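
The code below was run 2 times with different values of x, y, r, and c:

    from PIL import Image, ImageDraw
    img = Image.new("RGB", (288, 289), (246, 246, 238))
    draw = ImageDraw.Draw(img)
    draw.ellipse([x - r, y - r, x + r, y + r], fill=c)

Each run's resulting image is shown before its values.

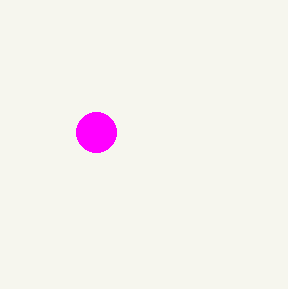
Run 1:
x = 96
y = 132
r = 20
c = 'magenta'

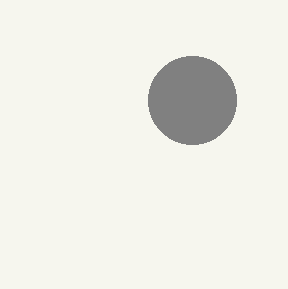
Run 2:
x = 192; y = 100; r = 44; c = 'gray'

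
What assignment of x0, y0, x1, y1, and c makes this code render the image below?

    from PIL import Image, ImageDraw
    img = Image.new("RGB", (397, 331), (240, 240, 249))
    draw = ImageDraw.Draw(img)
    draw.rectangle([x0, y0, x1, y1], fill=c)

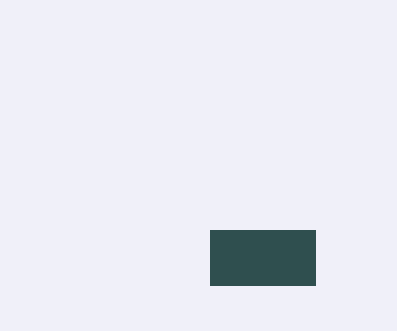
x0 = 210
y0 = 230
x1 = 315
y1 = 285
c = 'darkslategray'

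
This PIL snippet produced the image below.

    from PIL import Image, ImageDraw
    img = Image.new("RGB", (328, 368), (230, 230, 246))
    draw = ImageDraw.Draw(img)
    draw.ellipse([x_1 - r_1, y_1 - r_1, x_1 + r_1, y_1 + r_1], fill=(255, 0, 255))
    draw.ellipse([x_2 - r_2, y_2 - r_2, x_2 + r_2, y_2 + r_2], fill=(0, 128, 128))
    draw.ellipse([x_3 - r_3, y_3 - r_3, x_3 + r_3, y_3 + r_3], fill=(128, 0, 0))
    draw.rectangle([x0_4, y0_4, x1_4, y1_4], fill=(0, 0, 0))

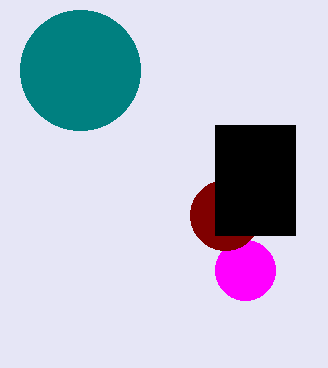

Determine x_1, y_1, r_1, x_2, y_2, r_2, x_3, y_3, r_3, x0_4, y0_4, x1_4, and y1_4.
x_1 = 245
y_1 = 270
r_1 = 30
x_2 = 80
y_2 = 70
r_2 = 60
x_3 = 225
y_3 = 215
r_3 = 35
x0_4 = 215
y0_4 = 125
x1_4 = 295
y1_4 = 235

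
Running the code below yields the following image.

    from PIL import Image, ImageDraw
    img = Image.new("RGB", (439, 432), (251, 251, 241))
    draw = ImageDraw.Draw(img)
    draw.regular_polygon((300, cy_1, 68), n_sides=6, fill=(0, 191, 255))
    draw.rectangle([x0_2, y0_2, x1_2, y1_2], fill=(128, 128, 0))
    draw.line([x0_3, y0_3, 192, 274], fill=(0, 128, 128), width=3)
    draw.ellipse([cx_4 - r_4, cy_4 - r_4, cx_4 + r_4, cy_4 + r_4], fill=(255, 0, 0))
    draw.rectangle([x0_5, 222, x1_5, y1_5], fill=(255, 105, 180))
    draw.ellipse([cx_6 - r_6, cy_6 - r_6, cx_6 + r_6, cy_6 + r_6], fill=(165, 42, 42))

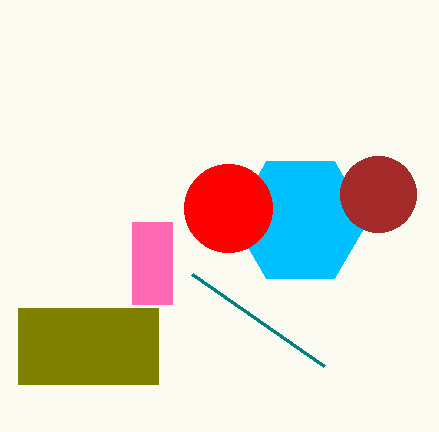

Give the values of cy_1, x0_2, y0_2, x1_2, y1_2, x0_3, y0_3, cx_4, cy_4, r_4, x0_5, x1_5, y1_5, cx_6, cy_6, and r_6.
cy_1 = 220; x0_2 = 18; y0_2 = 308; x1_2 = 158; y1_2 = 384; x0_3 = 324; y0_3 = 366; cx_4 = 228; cy_4 = 208; r_4 = 44; x0_5 = 132; x1_5 = 172; y1_5 = 304; cx_6 = 378; cy_6 = 194; r_6 = 38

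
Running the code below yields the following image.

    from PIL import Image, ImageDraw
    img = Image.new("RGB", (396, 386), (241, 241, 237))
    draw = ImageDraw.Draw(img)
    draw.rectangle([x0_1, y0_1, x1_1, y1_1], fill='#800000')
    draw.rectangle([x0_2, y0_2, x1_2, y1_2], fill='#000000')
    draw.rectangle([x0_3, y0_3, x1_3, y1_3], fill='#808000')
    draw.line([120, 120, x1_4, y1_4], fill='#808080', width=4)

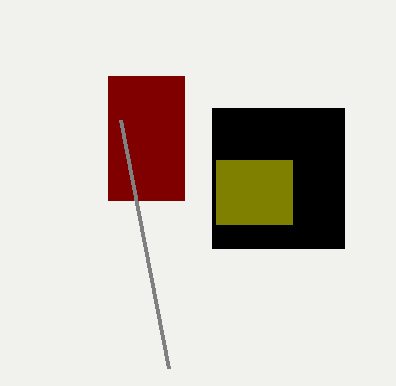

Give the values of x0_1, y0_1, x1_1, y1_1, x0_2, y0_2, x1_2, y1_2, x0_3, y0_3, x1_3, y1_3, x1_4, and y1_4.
x0_1 = 108, y0_1 = 76, x1_1 = 184, y1_1 = 200, x0_2 = 212, y0_2 = 108, x1_2 = 344, y1_2 = 248, x0_3 = 216, y0_3 = 160, x1_3 = 292, y1_3 = 224, x1_4 = 168, y1_4 = 368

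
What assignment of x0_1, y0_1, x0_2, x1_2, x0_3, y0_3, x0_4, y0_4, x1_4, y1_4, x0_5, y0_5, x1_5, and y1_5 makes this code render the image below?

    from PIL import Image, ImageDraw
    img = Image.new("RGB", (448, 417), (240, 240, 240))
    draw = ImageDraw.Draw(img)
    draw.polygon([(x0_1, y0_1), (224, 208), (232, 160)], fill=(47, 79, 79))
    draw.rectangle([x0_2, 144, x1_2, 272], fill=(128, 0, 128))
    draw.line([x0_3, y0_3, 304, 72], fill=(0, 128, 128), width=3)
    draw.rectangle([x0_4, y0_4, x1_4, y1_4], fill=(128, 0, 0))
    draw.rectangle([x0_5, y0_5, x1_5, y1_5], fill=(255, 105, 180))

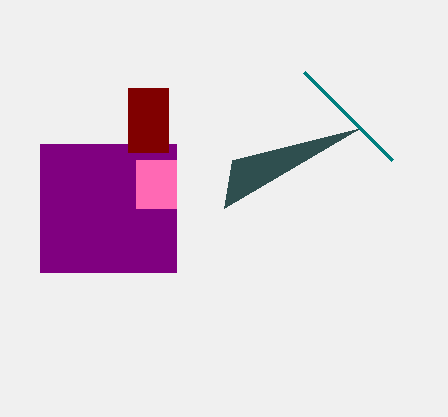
x0_1 = 360, y0_1 = 128, x0_2 = 40, x1_2 = 176, x0_3 = 392, y0_3 = 160, x0_4 = 128, y0_4 = 88, x1_4 = 168, y1_4 = 152, x0_5 = 136, y0_5 = 160, x1_5 = 176, y1_5 = 208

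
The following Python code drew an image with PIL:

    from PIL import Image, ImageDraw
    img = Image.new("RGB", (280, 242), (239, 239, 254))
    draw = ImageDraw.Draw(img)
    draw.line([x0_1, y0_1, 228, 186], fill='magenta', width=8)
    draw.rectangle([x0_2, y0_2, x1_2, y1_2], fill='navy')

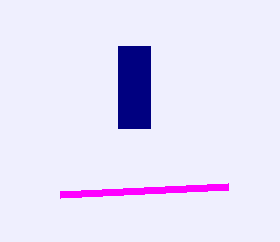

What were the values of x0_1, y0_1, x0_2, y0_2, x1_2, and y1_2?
x0_1 = 60; y0_1 = 194; x0_2 = 118; y0_2 = 46; x1_2 = 150; y1_2 = 128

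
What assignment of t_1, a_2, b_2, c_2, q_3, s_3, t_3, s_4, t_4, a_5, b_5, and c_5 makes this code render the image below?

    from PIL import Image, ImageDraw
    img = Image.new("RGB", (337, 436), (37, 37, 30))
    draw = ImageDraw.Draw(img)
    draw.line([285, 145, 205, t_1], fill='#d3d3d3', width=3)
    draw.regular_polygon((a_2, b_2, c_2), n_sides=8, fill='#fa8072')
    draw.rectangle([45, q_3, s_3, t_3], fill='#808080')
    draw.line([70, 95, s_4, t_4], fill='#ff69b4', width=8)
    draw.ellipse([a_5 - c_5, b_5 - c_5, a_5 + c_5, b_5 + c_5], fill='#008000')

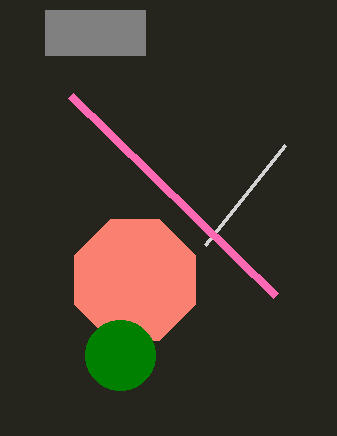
t_1 = 245, a_2 = 135, b_2 = 280, c_2 = 65, q_3 = 10, s_3 = 145, t_3 = 55, s_4 = 275, t_4 = 295, a_5 = 120, b_5 = 355, c_5 = 35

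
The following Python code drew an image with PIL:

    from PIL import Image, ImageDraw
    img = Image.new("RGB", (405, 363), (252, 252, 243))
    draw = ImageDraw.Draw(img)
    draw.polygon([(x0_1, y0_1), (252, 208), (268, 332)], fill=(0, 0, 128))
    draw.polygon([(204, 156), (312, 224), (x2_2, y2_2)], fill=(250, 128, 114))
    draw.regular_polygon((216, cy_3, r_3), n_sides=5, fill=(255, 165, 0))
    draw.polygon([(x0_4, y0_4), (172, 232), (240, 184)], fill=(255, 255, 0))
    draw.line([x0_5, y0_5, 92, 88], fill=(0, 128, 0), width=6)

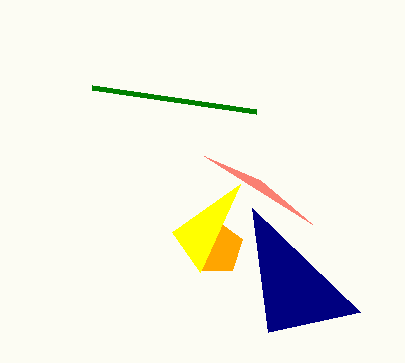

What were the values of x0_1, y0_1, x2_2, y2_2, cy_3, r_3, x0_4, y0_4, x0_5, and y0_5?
x0_1 = 360; y0_1 = 312; x2_2 = 260; y2_2 = 180; cy_3 = 248; r_3 = 28; x0_4 = 200; y0_4 = 272; x0_5 = 256; y0_5 = 112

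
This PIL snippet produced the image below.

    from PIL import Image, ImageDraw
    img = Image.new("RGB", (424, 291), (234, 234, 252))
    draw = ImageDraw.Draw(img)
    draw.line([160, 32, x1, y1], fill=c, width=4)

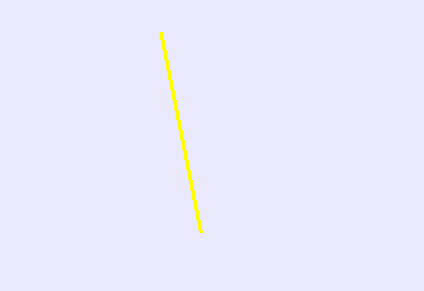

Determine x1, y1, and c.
x1 = 200; y1 = 232; c = 'yellow'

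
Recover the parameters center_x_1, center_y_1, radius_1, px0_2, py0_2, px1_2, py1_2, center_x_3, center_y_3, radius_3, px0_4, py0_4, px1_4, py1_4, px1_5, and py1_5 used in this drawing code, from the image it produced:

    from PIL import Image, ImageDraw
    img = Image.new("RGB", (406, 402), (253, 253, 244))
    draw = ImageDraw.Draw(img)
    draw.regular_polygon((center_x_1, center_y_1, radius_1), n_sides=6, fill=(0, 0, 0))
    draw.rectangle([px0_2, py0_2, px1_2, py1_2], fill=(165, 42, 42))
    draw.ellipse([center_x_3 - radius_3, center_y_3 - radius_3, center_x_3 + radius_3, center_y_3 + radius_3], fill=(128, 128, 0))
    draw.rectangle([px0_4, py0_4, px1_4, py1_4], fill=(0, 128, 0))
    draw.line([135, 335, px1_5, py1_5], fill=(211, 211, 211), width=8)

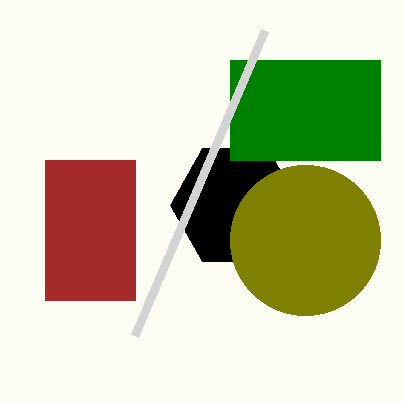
center_x_1 = 235
center_y_1 = 205
radius_1 = 65
px0_2 = 45
py0_2 = 160
px1_2 = 135
py1_2 = 300
center_x_3 = 305
center_y_3 = 240
radius_3 = 75
px0_4 = 230
py0_4 = 60
px1_4 = 380
py1_4 = 160
px1_5 = 265
py1_5 = 30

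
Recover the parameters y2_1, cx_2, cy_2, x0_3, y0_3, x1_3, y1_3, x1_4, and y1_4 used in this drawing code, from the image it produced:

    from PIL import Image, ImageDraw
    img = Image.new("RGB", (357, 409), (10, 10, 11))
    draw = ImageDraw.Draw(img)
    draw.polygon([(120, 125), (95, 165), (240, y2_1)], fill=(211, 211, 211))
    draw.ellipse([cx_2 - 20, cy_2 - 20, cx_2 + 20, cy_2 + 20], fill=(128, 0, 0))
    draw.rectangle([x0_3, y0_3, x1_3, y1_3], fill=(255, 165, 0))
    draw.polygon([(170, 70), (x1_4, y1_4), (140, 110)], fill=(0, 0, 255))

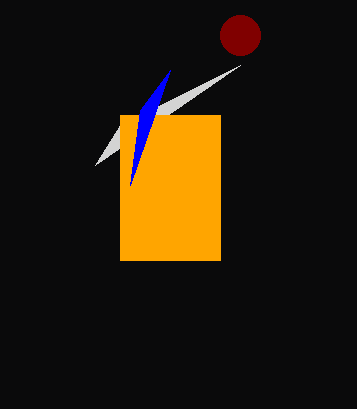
y2_1 = 65; cx_2 = 240; cy_2 = 35; x0_3 = 120; y0_3 = 115; x1_3 = 220; y1_3 = 260; x1_4 = 130; y1_4 = 185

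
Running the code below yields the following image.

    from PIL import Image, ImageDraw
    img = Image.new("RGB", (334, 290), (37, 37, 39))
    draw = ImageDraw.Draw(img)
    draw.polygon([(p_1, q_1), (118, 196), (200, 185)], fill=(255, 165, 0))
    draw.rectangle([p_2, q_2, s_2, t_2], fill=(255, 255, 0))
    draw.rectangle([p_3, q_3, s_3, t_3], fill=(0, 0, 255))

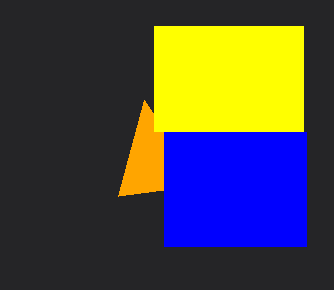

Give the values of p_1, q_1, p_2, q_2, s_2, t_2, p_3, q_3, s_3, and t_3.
p_1 = 144, q_1 = 100, p_2 = 154, q_2 = 26, s_2 = 303, t_2 = 131, p_3 = 164, q_3 = 132, s_3 = 306, t_3 = 246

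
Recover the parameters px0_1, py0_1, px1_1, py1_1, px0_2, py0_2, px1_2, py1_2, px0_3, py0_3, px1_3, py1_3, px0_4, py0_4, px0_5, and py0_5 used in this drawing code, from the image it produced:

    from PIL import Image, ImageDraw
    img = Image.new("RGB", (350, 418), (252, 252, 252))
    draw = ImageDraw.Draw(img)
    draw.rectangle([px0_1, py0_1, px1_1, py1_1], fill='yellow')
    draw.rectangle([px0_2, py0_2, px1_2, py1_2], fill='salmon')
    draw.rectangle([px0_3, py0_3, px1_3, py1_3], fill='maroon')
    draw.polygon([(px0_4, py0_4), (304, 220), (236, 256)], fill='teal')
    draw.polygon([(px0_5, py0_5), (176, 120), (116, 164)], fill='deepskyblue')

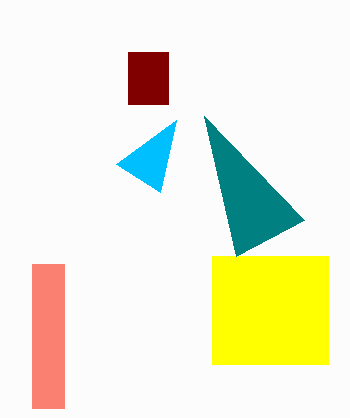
px0_1 = 212; py0_1 = 256; px1_1 = 328; py1_1 = 364; px0_2 = 32; py0_2 = 264; px1_2 = 64; py1_2 = 408; px0_3 = 128; py0_3 = 52; px1_3 = 168; py1_3 = 104; px0_4 = 204; py0_4 = 116; px0_5 = 160; py0_5 = 192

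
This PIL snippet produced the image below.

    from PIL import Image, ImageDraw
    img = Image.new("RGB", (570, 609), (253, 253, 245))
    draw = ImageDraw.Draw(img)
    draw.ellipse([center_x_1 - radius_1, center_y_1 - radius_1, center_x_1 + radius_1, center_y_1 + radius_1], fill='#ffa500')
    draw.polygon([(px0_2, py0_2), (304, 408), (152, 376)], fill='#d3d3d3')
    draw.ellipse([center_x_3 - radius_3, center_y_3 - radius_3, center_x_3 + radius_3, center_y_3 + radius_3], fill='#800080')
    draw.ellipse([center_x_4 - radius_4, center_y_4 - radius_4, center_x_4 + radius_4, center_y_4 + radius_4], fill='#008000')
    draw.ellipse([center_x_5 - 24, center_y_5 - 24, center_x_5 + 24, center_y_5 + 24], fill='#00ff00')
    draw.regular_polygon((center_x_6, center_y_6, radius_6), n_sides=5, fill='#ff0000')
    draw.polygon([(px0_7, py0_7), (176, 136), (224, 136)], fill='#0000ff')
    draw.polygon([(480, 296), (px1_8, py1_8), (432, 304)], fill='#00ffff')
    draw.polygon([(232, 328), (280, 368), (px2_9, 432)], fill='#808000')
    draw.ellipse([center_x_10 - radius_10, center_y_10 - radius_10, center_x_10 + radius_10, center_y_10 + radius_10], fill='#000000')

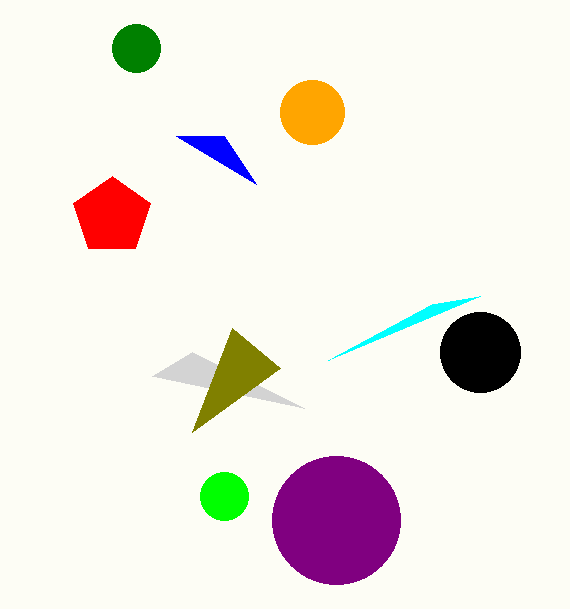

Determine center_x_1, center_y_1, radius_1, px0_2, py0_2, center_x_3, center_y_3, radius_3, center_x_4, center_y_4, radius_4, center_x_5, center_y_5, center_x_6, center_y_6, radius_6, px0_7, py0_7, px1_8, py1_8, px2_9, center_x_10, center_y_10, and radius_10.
center_x_1 = 312, center_y_1 = 112, radius_1 = 32, px0_2 = 192, py0_2 = 352, center_x_3 = 336, center_y_3 = 520, radius_3 = 64, center_x_4 = 136, center_y_4 = 48, radius_4 = 24, center_x_5 = 224, center_y_5 = 496, center_x_6 = 112, center_y_6 = 216, radius_6 = 40, px0_7 = 256, py0_7 = 184, px1_8 = 328, py1_8 = 360, px2_9 = 192, center_x_10 = 480, center_y_10 = 352, radius_10 = 40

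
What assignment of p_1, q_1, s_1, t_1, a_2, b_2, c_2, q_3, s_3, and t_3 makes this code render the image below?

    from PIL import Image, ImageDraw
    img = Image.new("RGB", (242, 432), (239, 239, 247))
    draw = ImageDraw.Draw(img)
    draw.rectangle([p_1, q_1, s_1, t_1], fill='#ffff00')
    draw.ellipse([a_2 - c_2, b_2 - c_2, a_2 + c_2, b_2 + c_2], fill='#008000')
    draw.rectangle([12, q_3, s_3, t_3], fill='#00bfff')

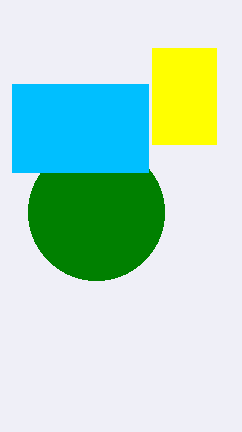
p_1 = 152; q_1 = 48; s_1 = 216; t_1 = 144; a_2 = 96; b_2 = 212; c_2 = 68; q_3 = 84; s_3 = 148; t_3 = 172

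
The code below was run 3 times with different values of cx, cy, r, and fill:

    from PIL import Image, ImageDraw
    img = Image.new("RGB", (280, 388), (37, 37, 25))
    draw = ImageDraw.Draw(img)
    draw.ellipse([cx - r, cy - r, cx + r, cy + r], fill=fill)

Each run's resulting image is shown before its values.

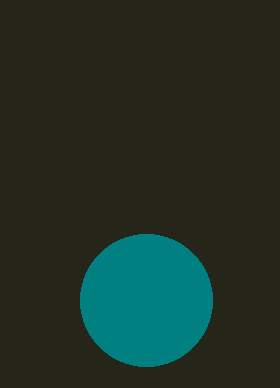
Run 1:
cx = 146, cy = 300, r = 66, fill = 'teal'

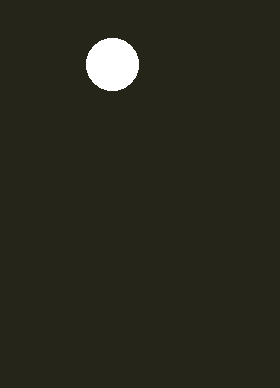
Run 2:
cx = 112, cy = 64, r = 26, fill = 'white'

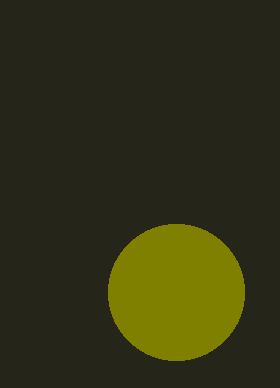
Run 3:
cx = 176; cy = 292; r = 68; fill = 'olive'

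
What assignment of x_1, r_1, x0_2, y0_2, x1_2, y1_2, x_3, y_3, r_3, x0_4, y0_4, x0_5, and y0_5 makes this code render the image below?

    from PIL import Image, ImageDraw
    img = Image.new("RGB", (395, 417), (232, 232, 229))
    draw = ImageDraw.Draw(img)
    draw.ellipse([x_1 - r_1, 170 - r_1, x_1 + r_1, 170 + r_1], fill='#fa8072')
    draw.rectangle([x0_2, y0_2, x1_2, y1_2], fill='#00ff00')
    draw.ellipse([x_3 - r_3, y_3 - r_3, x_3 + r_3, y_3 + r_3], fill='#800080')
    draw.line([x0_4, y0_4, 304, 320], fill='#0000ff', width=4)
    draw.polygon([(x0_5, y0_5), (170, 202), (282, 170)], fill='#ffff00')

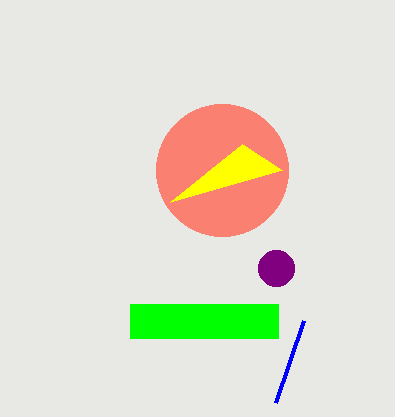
x_1 = 222
r_1 = 66
x0_2 = 130
y0_2 = 304
x1_2 = 278
y1_2 = 338
x_3 = 276
y_3 = 268
r_3 = 18
x0_4 = 276
y0_4 = 402
x0_5 = 242
y0_5 = 144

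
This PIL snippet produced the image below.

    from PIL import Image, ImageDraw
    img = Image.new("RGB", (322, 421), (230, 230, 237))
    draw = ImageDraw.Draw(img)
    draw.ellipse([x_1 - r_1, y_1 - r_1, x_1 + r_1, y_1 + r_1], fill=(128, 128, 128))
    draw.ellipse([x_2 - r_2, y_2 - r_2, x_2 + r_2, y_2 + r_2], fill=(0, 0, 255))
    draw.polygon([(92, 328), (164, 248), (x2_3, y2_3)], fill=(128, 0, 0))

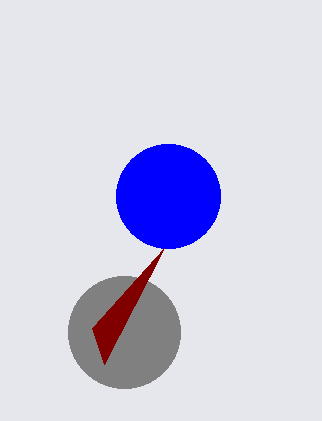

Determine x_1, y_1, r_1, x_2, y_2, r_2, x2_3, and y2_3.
x_1 = 124; y_1 = 332; r_1 = 56; x_2 = 168; y_2 = 196; r_2 = 52; x2_3 = 104; y2_3 = 364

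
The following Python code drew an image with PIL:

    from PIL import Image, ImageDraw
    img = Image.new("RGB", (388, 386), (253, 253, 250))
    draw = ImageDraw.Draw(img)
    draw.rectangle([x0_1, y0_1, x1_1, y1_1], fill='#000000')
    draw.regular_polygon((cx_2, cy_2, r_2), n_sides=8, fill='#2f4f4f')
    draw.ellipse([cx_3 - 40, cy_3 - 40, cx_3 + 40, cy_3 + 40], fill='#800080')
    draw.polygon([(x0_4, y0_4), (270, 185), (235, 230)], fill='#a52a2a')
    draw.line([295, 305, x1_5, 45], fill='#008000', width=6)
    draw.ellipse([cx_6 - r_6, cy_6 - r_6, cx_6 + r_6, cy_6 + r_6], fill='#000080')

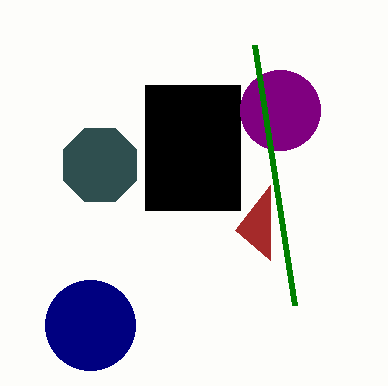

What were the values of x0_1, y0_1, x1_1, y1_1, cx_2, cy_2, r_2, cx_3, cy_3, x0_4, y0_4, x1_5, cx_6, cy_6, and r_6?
x0_1 = 145
y0_1 = 85
x1_1 = 240
y1_1 = 210
cx_2 = 100
cy_2 = 165
r_2 = 40
cx_3 = 280
cy_3 = 110
x0_4 = 270
y0_4 = 260
x1_5 = 255
cx_6 = 90
cy_6 = 325
r_6 = 45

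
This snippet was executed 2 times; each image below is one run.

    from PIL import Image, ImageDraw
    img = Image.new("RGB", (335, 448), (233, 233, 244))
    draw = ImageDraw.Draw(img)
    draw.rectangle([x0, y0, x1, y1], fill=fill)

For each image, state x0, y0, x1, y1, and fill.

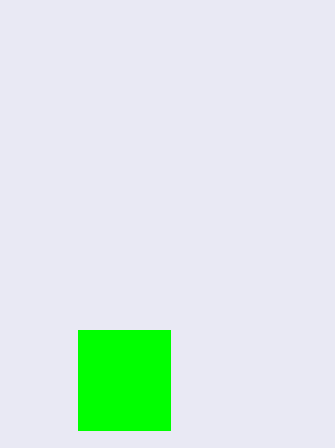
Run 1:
x0 = 78
y0 = 330
x1 = 170
y1 = 430
fill = 'lime'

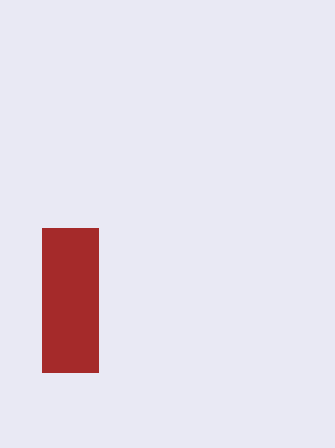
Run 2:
x0 = 42, y0 = 228, x1 = 98, y1 = 372, fill = 'brown'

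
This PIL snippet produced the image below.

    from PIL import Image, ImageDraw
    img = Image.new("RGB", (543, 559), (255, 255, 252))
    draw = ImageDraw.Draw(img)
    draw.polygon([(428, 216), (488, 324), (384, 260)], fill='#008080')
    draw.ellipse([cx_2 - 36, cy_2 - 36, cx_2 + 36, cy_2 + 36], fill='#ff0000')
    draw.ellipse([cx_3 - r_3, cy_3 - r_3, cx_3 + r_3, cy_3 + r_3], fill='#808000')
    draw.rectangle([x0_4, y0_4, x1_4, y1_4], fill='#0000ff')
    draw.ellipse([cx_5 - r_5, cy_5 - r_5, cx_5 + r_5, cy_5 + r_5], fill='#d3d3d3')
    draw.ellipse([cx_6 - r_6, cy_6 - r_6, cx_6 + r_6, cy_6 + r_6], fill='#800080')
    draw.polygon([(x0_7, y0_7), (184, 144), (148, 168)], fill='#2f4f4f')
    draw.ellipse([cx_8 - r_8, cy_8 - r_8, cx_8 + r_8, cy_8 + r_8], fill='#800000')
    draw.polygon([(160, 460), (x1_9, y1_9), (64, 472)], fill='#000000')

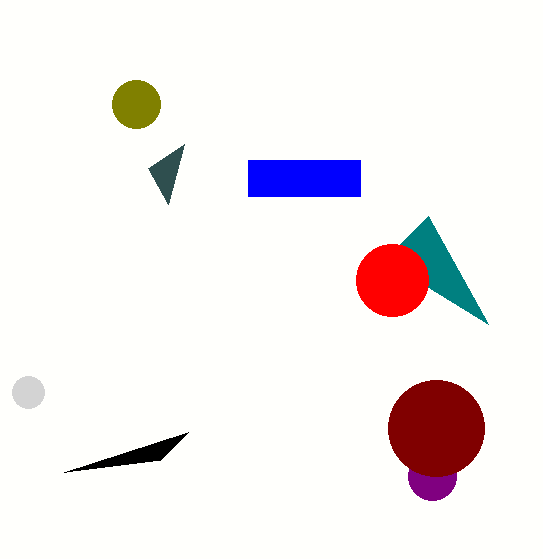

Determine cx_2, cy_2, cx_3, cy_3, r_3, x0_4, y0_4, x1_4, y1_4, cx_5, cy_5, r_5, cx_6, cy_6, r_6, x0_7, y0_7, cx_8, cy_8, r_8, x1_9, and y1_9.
cx_2 = 392
cy_2 = 280
cx_3 = 136
cy_3 = 104
r_3 = 24
x0_4 = 248
y0_4 = 160
x1_4 = 360
y1_4 = 196
cx_5 = 28
cy_5 = 392
r_5 = 16
cx_6 = 432
cy_6 = 476
r_6 = 24
x0_7 = 168
y0_7 = 204
cx_8 = 436
cy_8 = 428
r_8 = 48
x1_9 = 188
y1_9 = 432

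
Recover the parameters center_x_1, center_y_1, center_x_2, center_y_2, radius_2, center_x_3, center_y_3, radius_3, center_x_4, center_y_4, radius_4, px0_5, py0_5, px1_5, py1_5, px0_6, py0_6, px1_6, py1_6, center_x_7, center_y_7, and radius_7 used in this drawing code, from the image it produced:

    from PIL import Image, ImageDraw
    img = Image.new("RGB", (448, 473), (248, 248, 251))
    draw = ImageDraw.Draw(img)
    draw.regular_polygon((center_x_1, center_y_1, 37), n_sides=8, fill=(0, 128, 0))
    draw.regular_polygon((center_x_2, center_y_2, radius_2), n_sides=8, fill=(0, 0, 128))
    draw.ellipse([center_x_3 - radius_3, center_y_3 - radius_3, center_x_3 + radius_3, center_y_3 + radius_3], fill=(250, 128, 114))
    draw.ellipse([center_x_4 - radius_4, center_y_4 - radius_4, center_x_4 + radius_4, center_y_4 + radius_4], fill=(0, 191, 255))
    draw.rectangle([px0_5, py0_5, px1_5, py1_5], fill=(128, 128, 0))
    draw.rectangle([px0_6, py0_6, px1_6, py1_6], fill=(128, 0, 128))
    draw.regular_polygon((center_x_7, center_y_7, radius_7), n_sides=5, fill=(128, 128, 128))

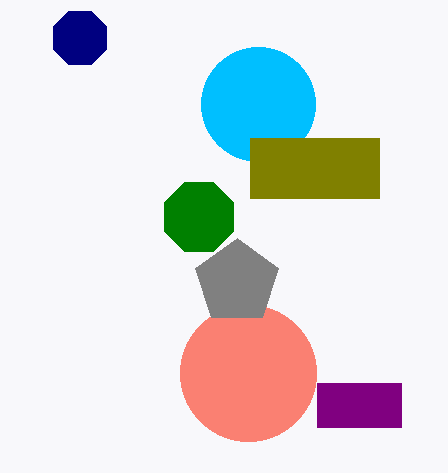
center_x_1 = 199
center_y_1 = 217
center_x_2 = 80
center_y_2 = 38
radius_2 = 29
center_x_3 = 248
center_y_3 = 373
radius_3 = 68
center_x_4 = 258
center_y_4 = 104
radius_4 = 57
px0_5 = 250
py0_5 = 138
px1_5 = 379
py1_5 = 198
px0_6 = 317
py0_6 = 383
px1_6 = 401
py1_6 = 427
center_x_7 = 237
center_y_7 = 282
radius_7 = 44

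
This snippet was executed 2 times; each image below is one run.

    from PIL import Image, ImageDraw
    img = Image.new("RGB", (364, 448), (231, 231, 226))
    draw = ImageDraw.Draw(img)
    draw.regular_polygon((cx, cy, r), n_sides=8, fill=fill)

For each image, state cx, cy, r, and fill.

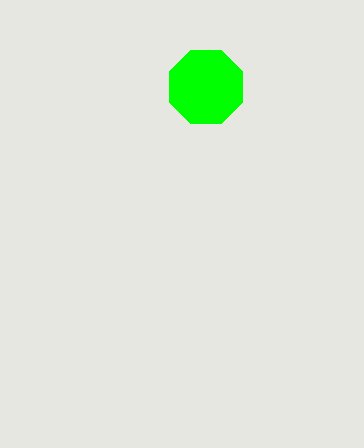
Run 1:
cx = 206; cy = 87; r = 40; fill = 'lime'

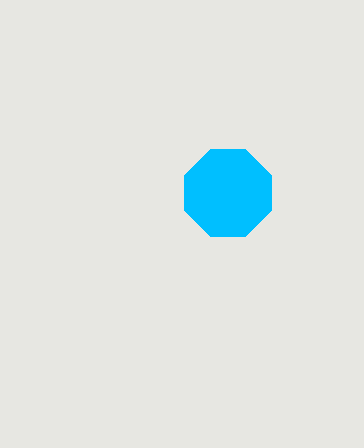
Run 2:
cx = 228; cy = 193; r = 47; fill = 'deepskyblue'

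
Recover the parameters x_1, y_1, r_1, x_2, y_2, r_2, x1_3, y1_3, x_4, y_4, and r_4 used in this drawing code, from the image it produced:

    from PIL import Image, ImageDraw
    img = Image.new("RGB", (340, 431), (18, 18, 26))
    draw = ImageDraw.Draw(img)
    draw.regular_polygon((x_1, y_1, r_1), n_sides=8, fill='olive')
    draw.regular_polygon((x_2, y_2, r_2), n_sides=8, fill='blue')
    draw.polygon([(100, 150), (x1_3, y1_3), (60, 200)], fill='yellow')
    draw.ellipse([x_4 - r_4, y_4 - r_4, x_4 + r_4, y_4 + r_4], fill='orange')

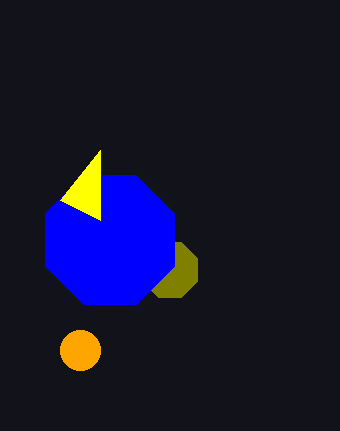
x_1 = 170
y_1 = 270
r_1 = 30
x_2 = 110
y_2 = 240
r_2 = 70
x1_3 = 100
y1_3 = 220
x_4 = 80
y_4 = 350
r_4 = 20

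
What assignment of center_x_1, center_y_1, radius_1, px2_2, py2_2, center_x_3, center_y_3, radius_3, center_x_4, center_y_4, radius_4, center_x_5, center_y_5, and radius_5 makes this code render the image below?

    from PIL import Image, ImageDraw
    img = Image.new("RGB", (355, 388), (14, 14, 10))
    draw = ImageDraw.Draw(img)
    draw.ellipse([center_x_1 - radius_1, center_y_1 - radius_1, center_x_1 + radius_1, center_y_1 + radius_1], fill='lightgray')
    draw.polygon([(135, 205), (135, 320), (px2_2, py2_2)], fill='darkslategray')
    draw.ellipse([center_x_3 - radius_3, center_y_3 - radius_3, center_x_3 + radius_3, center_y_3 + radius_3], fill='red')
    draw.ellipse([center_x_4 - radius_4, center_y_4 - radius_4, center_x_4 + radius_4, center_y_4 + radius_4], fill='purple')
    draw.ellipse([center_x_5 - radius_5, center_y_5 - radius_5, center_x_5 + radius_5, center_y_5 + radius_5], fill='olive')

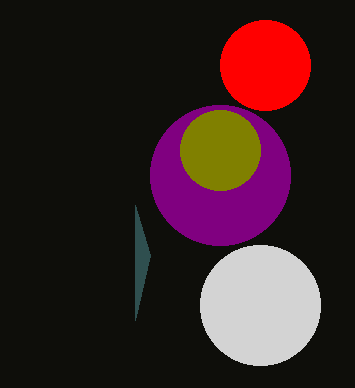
center_x_1 = 260, center_y_1 = 305, radius_1 = 60, px2_2 = 150, py2_2 = 255, center_x_3 = 265, center_y_3 = 65, radius_3 = 45, center_x_4 = 220, center_y_4 = 175, radius_4 = 70, center_x_5 = 220, center_y_5 = 150, radius_5 = 40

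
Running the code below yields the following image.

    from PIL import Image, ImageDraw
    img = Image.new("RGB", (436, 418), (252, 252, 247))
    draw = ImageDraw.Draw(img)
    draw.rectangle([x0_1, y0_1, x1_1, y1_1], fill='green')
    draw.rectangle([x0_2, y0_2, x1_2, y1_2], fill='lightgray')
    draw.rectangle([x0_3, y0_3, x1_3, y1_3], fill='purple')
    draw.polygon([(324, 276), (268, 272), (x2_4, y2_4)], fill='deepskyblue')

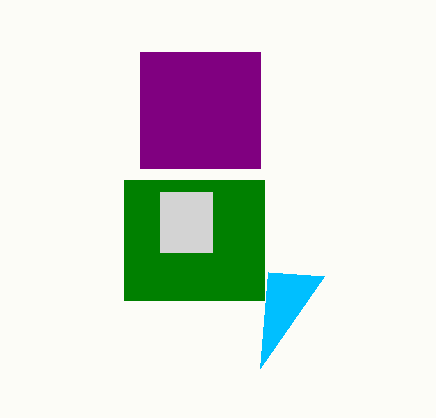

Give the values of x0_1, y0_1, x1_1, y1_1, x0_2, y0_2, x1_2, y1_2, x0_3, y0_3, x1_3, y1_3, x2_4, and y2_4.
x0_1 = 124
y0_1 = 180
x1_1 = 264
y1_1 = 300
x0_2 = 160
y0_2 = 192
x1_2 = 212
y1_2 = 252
x0_3 = 140
y0_3 = 52
x1_3 = 260
y1_3 = 168
x2_4 = 260
y2_4 = 368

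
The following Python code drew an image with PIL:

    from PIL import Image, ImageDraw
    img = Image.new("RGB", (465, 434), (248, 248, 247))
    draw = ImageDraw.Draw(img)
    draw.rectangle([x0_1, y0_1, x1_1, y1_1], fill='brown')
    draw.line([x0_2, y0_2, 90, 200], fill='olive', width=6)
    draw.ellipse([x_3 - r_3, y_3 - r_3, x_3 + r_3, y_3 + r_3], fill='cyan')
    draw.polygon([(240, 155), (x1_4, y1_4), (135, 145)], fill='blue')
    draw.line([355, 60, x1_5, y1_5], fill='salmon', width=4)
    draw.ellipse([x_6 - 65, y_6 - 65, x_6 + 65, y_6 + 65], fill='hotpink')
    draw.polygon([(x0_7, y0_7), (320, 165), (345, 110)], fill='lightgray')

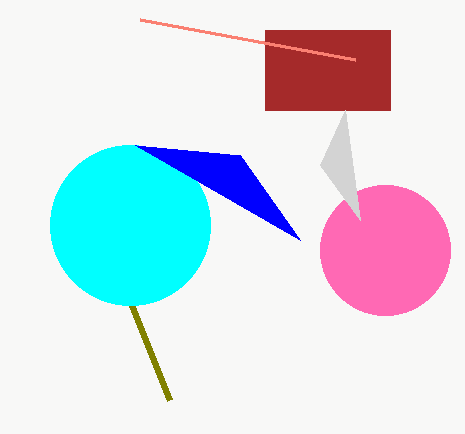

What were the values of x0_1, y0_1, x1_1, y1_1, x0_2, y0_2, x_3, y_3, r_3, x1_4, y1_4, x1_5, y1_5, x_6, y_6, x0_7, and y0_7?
x0_1 = 265, y0_1 = 30, x1_1 = 390, y1_1 = 110, x0_2 = 170, y0_2 = 400, x_3 = 130, y_3 = 225, r_3 = 80, x1_4 = 300, y1_4 = 240, x1_5 = 140, y1_5 = 20, x_6 = 385, y_6 = 250, x0_7 = 360, y0_7 = 220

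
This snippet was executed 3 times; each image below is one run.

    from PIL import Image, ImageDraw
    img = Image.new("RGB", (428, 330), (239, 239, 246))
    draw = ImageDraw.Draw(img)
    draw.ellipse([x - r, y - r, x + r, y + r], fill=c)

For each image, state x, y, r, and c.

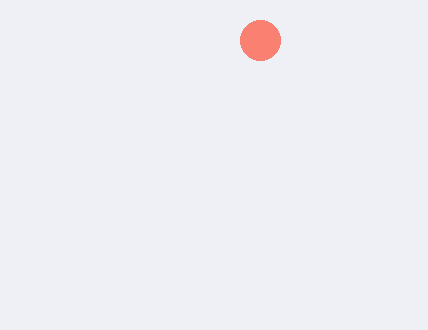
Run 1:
x = 260
y = 40
r = 20
c = 'salmon'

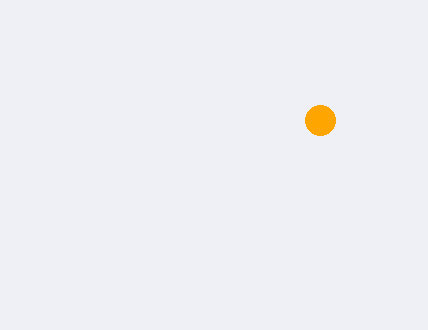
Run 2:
x = 320; y = 120; r = 15; c = 'orange'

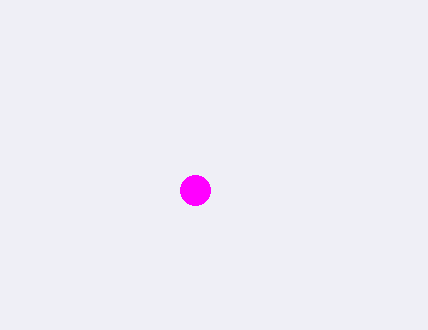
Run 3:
x = 195; y = 190; r = 15; c = 'magenta'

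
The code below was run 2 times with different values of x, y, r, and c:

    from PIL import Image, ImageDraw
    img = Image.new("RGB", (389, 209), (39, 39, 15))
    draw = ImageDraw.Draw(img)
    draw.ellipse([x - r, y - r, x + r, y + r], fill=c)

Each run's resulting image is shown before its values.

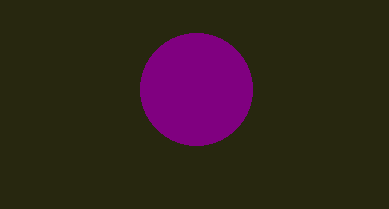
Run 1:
x = 196, y = 89, r = 56, c = 'purple'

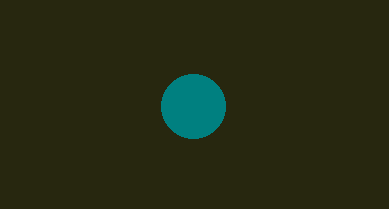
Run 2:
x = 193
y = 106
r = 32
c = 'teal'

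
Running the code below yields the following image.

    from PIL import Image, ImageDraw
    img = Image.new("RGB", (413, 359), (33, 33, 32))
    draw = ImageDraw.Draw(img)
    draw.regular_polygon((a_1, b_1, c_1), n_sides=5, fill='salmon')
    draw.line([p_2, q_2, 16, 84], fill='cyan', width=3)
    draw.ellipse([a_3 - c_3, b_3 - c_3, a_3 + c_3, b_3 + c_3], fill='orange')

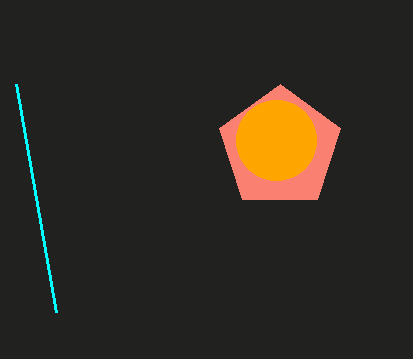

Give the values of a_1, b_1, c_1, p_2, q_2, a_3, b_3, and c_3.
a_1 = 280, b_1 = 148, c_1 = 64, p_2 = 56, q_2 = 312, a_3 = 276, b_3 = 140, c_3 = 40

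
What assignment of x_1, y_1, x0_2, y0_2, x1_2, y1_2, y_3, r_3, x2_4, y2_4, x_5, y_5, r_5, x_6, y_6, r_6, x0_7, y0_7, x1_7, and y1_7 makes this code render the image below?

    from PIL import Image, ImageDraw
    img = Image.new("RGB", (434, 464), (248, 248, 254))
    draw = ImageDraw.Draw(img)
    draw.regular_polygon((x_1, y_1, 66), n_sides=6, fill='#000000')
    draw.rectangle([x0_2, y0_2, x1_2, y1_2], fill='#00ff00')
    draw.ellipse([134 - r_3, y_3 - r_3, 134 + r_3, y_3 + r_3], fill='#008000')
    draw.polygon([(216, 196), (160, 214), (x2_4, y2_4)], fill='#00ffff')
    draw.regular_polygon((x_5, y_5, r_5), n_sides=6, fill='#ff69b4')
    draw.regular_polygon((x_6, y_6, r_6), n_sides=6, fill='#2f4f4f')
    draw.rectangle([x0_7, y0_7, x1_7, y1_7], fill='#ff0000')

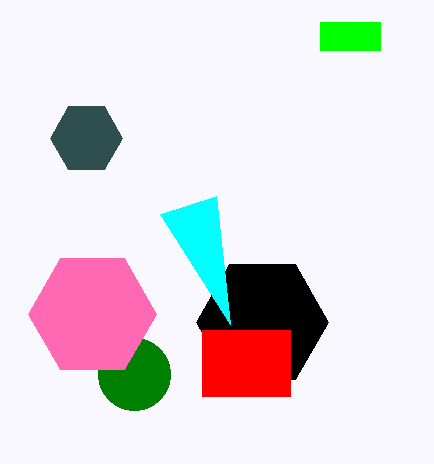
x_1 = 262, y_1 = 322, x0_2 = 320, y0_2 = 22, x1_2 = 380, y1_2 = 50, y_3 = 374, r_3 = 36, x2_4 = 230, y2_4 = 324, x_5 = 92, y_5 = 314, r_5 = 64, x_6 = 86, y_6 = 138, r_6 = 36, x0_7 = 202, y0_7 = 330, x1_7 = 290, y1_7 = 396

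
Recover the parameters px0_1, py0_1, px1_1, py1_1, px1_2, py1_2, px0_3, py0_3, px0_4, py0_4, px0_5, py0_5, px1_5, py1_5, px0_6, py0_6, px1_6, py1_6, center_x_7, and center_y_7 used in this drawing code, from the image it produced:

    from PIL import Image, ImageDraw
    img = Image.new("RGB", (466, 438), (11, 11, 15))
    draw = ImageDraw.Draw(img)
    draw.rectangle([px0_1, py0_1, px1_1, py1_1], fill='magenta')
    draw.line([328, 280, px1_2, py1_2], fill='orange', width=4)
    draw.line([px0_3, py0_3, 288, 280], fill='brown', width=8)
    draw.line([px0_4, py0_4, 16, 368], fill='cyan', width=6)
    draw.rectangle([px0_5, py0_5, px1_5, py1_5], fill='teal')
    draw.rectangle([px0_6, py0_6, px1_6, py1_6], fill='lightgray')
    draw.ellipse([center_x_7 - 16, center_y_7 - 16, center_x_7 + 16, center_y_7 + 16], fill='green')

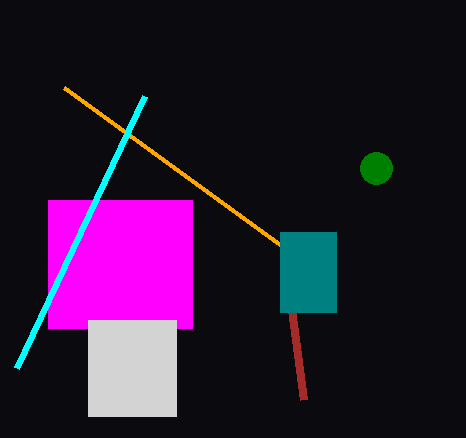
px0_1 = 48, py0_1 = 200, px1_1 = 192, py1_1 = 328, px1_2 = 64, py1_2 = 88, px0_3 = 304, py0_3 = 400, px0_4 = 144, py0_4 = 96, px0_5 = 280, py0_5 = 232, px1_5 = 336, py1_5 = 312, px0_6 = 88, py0_6 = 320, px1_6 = 176, py1_6 = 416, center_x_7 = 376, center_y_7 = 168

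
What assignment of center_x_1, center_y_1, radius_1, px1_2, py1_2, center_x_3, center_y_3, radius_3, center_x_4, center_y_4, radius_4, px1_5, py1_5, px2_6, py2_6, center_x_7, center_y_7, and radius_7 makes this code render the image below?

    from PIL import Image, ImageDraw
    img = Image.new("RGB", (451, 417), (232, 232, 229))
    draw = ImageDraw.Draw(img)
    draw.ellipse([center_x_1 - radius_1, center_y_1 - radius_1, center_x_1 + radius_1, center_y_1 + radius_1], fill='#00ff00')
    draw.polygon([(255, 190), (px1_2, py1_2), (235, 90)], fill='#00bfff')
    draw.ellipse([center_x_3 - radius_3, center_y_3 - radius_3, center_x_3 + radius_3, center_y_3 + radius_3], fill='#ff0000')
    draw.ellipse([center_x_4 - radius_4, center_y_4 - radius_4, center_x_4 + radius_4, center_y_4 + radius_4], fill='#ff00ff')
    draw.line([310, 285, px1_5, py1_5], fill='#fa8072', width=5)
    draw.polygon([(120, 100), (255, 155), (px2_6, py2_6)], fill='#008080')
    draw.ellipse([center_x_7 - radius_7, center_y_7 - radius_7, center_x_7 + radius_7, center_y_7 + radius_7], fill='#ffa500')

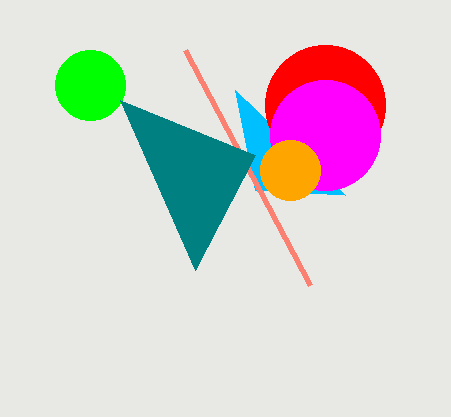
center_x_1 = 90, center_y_1 = 85, radius_1 = 35, px1_2 = 345, py1_2 = 195, center_x_3 = 325, center_y_3 = 105, radius_3 = 60, center_x_4 = 325, center_y_4 = 135, radius_4 = 55, px1_5 = 185, py1_5 = 50, px2_6 = 195, py2_6 = 270, center_x_7 = 290, center_y_7 = 170, radius_7 = 30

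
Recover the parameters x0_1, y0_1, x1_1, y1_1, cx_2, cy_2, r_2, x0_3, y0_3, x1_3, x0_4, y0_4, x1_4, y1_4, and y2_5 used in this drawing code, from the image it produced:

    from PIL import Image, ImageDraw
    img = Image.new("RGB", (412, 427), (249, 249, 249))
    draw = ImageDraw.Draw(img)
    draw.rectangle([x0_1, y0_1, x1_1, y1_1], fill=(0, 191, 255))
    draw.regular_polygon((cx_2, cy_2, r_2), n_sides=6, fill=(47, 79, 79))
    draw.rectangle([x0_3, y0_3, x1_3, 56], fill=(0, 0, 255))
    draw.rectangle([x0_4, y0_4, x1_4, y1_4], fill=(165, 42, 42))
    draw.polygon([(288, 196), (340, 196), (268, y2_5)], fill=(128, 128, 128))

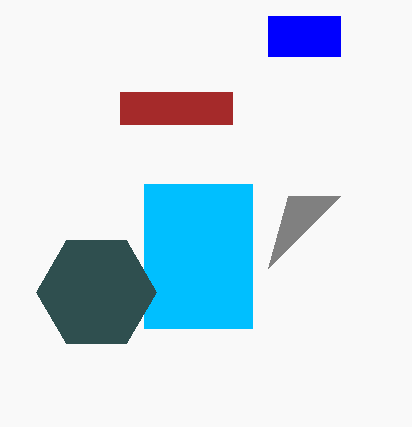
x0_1 = 144
y0_1 = 184
x1_1 = 252
y1_1 = 328
cx_2 = 96
cy_2 = 292
r_2 = 60
x0_3 = 268
y0_3 = 16
x1_3 = 340
x0_4 = 120
y0_4 = 92
x1_4 = 232
y1_4 = 124
y2_5 = 268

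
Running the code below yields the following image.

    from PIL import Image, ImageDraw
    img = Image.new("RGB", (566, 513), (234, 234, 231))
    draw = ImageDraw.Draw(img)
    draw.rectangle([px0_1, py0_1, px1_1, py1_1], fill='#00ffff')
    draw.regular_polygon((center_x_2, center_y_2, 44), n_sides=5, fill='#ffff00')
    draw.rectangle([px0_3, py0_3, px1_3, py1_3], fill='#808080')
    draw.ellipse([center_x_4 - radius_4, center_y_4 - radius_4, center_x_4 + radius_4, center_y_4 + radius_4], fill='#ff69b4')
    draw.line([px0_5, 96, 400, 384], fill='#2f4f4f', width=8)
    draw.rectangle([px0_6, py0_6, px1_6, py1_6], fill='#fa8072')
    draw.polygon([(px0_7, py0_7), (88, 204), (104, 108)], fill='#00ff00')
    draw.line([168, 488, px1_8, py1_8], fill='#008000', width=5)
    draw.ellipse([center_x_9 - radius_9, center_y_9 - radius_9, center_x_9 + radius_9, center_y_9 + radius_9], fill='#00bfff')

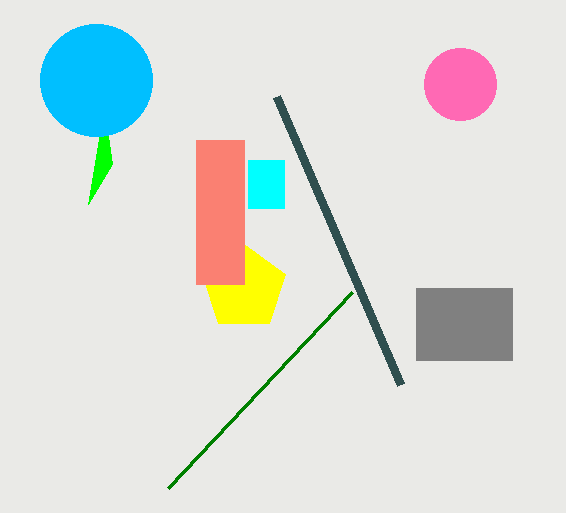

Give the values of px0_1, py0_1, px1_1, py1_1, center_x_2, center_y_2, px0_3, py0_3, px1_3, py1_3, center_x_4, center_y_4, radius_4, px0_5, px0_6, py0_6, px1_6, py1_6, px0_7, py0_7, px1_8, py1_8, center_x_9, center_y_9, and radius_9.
px0_1 = 248
py0_1 = 160
px1_1 = 284
py1_1 = 208
center_x_2 = 244
center_y_2 = 288
px0_3 = 416
py0_3 = 288
px1_3 = 512
py1_3 = 360
center_x_4 = 460
center_y_4 = 84
radius_4 = 36
px0_5 = 276
px0_6 = 196
py0_6 = 140
px1_6 = 244
py1_6 = 284
px0_7 = 112
py0_7 = 164
px1_8 = 352
py1_8 = 292
center_x_9 = 96
center_y_9 = 80
radius_9 = 56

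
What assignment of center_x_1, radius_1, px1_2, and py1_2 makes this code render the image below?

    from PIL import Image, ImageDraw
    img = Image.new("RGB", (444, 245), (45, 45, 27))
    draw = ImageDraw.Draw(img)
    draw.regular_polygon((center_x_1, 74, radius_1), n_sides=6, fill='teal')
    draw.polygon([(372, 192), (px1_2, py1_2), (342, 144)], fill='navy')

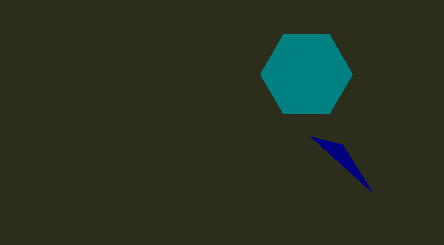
center_x_1 = 306, radius_1 = 46, px1_2 = 310, py1_2 = 136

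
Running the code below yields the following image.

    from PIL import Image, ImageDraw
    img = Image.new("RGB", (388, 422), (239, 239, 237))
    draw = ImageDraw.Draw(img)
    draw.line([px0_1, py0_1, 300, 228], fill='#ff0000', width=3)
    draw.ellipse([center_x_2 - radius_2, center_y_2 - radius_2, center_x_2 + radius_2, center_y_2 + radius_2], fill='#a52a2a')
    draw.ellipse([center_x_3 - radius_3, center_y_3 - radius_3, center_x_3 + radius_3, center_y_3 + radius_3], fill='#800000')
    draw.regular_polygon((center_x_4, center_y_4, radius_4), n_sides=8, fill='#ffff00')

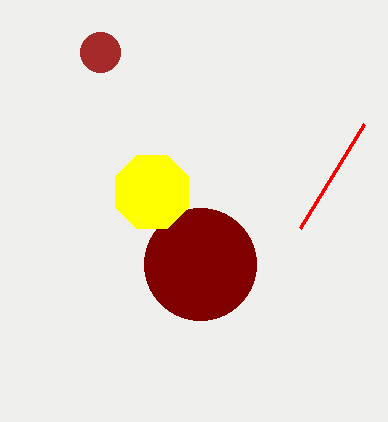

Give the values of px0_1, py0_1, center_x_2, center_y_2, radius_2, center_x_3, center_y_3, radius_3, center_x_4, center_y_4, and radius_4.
px0_1 = 364, py0_1 = 124, center_x_2 = 100, center_y_2 = 52, radius_2 = 20, center_x_3 = 200, center_y_3 = 264, radius_3 = 56, center_x_4 = 152, center_y_4 = 192, radius_4 = 40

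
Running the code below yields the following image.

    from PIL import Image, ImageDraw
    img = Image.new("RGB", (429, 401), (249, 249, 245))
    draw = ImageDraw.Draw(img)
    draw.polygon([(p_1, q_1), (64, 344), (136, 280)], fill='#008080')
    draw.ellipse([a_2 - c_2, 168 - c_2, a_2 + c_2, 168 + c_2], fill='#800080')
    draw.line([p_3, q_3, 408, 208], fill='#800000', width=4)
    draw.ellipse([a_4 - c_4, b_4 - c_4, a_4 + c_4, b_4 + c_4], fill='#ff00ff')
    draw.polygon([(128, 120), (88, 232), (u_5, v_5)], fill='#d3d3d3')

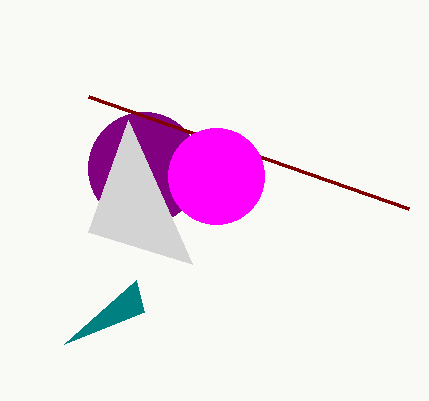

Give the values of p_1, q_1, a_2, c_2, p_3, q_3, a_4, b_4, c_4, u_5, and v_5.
p_1 = 144, q_1 = 312, a_2 = 144, c_2 = 56, p_3 = 88, q_3 = 96, a_4 = 216, b_4 = 176, c_4 = 48, u_5 = 192, v_5 = 264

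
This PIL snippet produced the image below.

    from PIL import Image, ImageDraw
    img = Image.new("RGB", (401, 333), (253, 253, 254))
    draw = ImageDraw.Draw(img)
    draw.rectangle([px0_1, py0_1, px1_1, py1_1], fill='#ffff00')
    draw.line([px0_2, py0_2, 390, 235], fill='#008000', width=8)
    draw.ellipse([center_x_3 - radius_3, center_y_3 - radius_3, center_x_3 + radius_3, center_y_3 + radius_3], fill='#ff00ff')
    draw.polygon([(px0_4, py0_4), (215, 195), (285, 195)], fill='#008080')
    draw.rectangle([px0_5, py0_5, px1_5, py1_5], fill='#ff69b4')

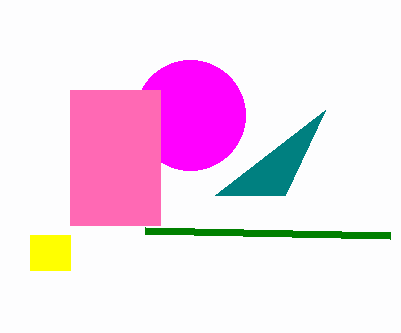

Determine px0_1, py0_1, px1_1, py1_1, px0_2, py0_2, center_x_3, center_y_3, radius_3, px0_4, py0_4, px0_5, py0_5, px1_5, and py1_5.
px0_1 = 30, py0_1 = 235, px1_1 = 70, py1_1 = 270, px0_2 = 145, py0_2 = 230, center_x_3 = 190, center_y_3 = 115, radius_3 = 55, px0_4 = 325, py0_4 = 110, px0_5 = 70, py0_5 = 90, px1_5 = 160, py1_5 = 225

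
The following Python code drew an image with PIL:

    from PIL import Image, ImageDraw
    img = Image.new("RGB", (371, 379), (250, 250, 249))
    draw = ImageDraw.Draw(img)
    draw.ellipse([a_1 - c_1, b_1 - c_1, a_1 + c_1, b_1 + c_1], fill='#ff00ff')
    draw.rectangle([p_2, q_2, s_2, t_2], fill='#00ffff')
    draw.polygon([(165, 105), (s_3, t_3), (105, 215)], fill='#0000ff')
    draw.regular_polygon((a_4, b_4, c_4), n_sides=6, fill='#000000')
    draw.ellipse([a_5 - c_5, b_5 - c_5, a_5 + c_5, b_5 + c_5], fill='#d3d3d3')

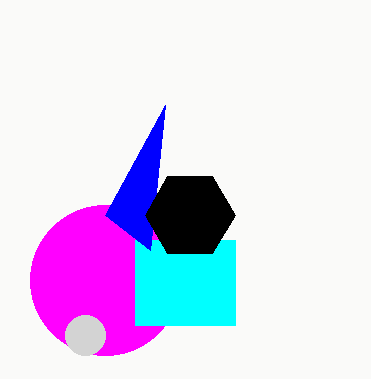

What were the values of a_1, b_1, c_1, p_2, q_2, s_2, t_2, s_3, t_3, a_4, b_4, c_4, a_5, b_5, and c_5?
a_1 = 105
b_1 = 280
c_1 = 75
p_2 = 135
q_2 = 240
s_2 = 235
t_2 = 325
s_3 = 150
t_3 = 250
a_4 = 190
b_4 = 215
c_4 = 45
a_5 = 85
b_5 = 335
c_5 = 20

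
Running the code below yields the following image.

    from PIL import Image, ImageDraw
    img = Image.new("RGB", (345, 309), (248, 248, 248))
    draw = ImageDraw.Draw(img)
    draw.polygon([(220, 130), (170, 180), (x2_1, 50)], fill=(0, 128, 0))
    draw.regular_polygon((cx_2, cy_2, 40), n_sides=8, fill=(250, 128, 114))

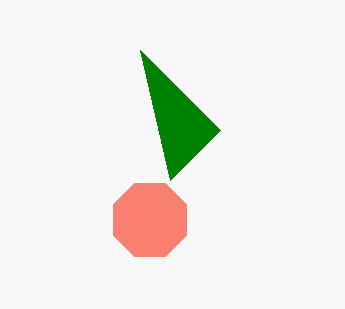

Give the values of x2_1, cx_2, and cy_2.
x2_1 = 140
cx_2 = 150
cy_2 = 220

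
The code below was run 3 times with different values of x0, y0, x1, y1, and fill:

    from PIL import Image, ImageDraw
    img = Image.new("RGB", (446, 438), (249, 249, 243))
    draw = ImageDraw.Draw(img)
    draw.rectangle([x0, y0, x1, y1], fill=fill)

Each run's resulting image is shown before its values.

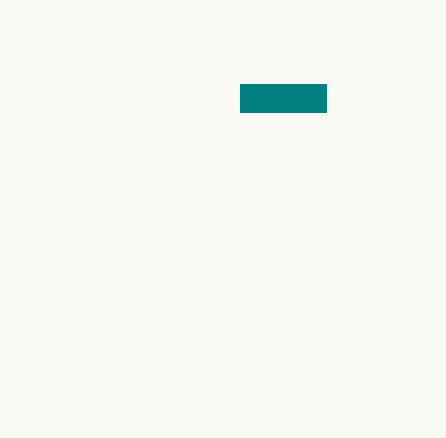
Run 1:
x0 = 240, y0 = 84, x1 = 326, y1 = 112, fill = 'teal'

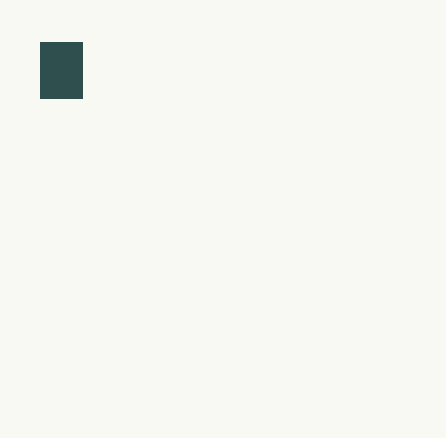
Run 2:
x0 = 40; y0 = 42; x1 = 82; y1 = 98; fill = 'darkslategray'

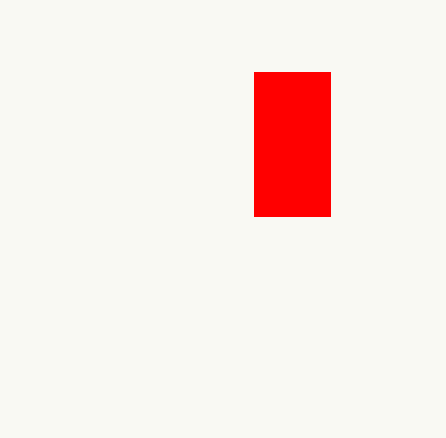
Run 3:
x0 = 254
y0 = 72
x1 = 330
y1 = 216
fill = 'red'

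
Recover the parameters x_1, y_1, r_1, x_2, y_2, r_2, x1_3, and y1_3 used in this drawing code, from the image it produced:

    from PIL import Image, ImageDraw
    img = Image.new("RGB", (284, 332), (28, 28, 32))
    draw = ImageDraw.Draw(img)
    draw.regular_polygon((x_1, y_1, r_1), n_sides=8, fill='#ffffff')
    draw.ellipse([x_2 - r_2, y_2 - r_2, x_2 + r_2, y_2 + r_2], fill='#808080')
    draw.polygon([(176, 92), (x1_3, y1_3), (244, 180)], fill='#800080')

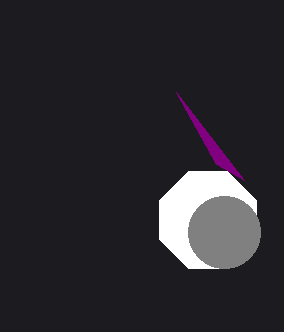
x_1 = 208, y_1 = 220, r_1 = 52, x_2 = 224, y_2 = 232, r_2 = 36, x1_3 = 216, y1_3 = 164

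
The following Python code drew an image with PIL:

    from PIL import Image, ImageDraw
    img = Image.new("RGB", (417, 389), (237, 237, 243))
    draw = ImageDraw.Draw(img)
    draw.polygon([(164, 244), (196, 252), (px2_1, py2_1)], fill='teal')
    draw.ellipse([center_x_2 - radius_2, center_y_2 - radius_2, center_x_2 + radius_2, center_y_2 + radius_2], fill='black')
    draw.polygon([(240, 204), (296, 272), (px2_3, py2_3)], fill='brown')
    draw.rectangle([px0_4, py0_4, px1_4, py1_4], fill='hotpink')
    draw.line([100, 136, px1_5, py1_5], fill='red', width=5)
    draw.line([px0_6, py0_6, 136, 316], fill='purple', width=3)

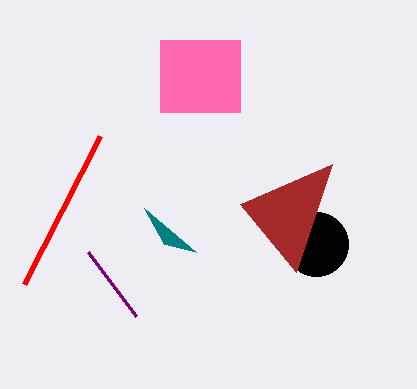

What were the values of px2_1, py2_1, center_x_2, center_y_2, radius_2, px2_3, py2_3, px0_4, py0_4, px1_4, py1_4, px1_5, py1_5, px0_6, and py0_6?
px2_1 = 144, py2_1 = 208, center_x_2 = 316, center_y_2 = 244, radius_2 = 32, px2_3 = 332, py2_3 = 164, px0_4 = 160, py0_4 = 40, px1_4 = 240, py1_4 = 112, px1_5 = 24, py1_5 = 284, px0_6 = 88, py0_6 = 252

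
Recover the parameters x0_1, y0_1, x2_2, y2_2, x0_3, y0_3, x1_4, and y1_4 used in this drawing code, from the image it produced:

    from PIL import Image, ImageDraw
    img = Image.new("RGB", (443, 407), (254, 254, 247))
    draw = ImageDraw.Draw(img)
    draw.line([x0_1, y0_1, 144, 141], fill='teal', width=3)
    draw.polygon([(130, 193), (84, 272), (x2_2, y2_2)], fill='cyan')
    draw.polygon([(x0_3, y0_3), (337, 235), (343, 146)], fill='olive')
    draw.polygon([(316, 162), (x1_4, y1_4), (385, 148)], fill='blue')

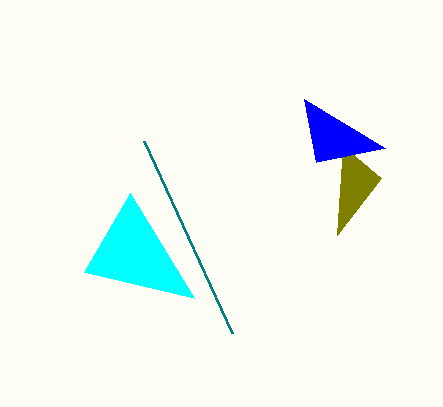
x0_1 = 232; y0_1 = 333; x2_2 = 194; y2_2 = 298; x0_3 = 381; y0_3 = 178; x1_4 = 304; y1_4 = 99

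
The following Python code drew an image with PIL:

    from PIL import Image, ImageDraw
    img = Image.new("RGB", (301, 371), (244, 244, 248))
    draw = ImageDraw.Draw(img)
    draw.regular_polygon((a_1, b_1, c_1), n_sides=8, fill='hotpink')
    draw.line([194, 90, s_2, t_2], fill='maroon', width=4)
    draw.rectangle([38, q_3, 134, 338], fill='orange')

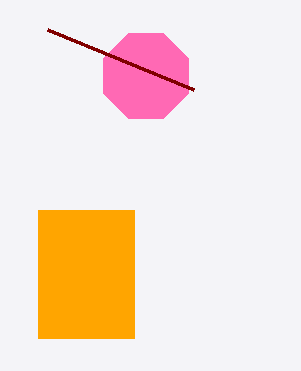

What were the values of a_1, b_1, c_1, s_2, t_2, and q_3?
a_1 = 146, b_1 = 76, c_1 = 46, s_2 = 48, t_2 = 30, q_3 = 210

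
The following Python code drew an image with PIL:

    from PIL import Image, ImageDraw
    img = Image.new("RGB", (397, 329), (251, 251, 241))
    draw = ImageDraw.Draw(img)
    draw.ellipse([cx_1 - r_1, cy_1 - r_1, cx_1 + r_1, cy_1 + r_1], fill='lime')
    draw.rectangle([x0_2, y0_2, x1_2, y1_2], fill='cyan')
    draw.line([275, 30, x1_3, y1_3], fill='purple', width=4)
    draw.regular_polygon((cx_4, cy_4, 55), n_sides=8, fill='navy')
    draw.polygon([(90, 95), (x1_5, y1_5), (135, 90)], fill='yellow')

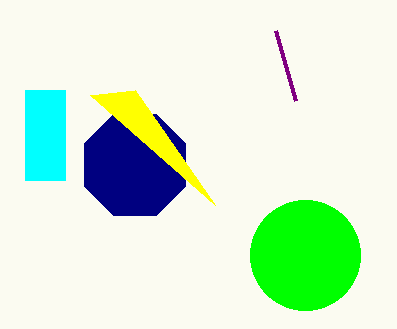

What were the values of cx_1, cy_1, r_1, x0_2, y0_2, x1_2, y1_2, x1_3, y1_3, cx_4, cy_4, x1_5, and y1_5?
cx_1 = 305
cy_1 = 255
r_1 = 55
x0_2 = 25
y0_2 = 90
x1_2 = 65
y1_2 = 180
x1_3 = 295
y1_3 = 100
cx_4 = 135
cy_4 = 165
x1_5 = 215
y1_5 = 205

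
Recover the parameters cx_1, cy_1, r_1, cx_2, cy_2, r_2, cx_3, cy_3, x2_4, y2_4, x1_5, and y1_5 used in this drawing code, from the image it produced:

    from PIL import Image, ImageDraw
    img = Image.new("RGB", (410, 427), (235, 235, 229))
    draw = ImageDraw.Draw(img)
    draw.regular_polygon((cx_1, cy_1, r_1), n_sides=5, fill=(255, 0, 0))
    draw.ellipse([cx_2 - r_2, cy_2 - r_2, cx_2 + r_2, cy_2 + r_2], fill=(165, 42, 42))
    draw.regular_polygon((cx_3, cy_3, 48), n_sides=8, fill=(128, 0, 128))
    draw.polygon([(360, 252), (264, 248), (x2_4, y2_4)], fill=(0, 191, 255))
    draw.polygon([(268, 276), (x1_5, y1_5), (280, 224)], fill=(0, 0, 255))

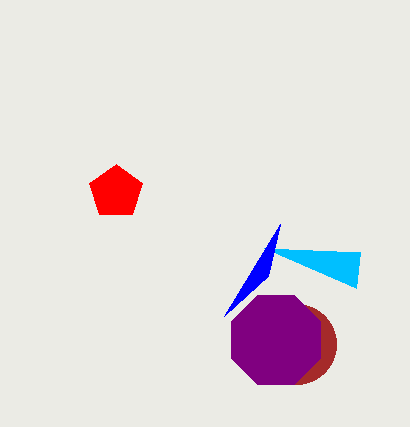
cx_1 = 116
cy_1 = 192
r_1 = 28
cx_2 = 296
cy_2 = 344
r_2 = 40
cx_3 = 276
cy_3 = 340
x2_4 = 356
y2_4 = 288
x1_5 = 224
y1_5 = 316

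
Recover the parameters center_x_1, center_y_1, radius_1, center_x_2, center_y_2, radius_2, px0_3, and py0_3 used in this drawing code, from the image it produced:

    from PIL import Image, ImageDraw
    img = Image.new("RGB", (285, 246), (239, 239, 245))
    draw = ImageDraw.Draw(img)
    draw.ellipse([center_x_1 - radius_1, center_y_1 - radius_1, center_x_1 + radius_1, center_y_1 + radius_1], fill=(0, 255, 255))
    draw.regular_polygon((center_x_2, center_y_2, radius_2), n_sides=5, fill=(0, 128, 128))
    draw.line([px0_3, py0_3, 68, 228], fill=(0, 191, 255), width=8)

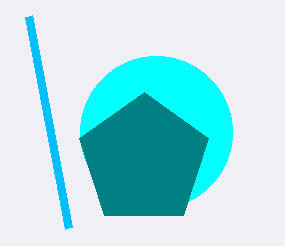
center_x_1 = 156; center_y_1 = 132; radius_1 = 76; center_x_2 = 144; center_y_2 = 160; radius_2 = 68; px0_3 = 28; py0_3 = 16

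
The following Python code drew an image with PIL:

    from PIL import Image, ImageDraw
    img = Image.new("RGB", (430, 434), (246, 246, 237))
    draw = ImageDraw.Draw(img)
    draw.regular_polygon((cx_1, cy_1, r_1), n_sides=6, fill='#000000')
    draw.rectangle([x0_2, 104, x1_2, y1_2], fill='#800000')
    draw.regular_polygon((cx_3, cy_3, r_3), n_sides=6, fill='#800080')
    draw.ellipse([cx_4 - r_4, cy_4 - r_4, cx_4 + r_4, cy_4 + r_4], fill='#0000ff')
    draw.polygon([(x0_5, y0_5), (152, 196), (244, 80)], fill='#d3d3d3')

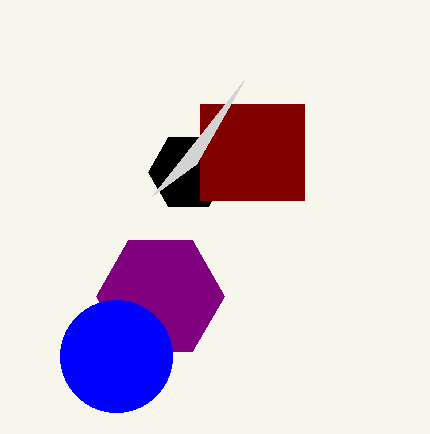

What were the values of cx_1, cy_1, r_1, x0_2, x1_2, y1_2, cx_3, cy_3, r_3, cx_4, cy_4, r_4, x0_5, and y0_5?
cx_1 = 188, cy_1 = 172, r_1 = 40, x0_2 = 200, x1_2 = 304, y1_2 = 200, cx_3 = 160, cy_3 = 296, r_3 = 64, cx_4 = 116, cy_4 = 356, r_4 = 56, x0_5 = 196, y0_5 = 164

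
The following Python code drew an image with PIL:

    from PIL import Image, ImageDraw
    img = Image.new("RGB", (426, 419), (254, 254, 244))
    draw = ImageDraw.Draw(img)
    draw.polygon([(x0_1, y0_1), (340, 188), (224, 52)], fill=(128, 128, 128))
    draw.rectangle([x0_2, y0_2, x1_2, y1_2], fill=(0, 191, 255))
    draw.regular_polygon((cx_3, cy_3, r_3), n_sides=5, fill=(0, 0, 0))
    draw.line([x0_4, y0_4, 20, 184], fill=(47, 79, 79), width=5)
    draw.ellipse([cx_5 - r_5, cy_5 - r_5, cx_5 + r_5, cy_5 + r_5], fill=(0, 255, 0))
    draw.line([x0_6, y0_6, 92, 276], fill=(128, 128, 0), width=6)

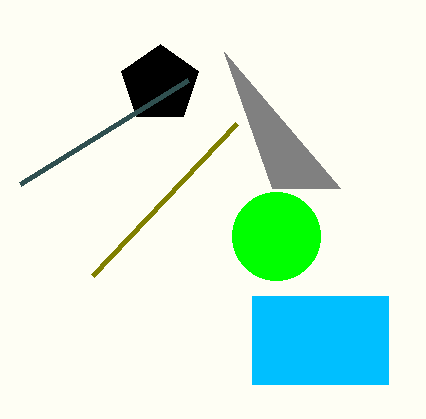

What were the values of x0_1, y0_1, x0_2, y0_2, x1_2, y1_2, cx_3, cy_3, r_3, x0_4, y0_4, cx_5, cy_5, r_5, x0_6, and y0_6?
x0_1 = 272, y0_1 = 188, x0_2 = 252, y0_2 = 296, x1_2 = 388, y1_2 = 384, cx_3 = 160, cy_3 = 84, r_3 = 40, x0_4 = 188, y0_4 = 80, cx_5 = 276, cy_5 = 236, r_5 = 44, x0_6 = 236, y0_6 = 124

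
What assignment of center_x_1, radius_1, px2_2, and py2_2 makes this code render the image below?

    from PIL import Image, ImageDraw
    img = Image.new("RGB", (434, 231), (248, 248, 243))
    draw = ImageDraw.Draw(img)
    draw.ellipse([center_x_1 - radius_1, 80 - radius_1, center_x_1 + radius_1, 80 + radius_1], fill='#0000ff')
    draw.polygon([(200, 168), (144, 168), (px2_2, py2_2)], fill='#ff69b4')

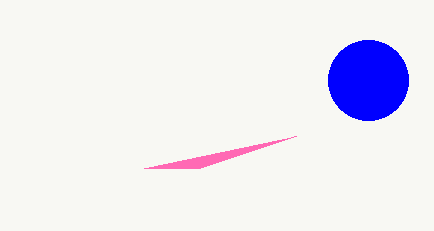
center_x_1 = 368, radius_1 = 40, px2_2 = 296, py2_2 = 136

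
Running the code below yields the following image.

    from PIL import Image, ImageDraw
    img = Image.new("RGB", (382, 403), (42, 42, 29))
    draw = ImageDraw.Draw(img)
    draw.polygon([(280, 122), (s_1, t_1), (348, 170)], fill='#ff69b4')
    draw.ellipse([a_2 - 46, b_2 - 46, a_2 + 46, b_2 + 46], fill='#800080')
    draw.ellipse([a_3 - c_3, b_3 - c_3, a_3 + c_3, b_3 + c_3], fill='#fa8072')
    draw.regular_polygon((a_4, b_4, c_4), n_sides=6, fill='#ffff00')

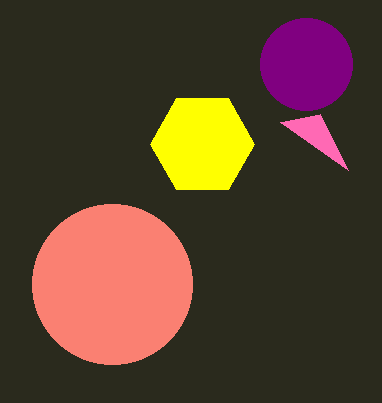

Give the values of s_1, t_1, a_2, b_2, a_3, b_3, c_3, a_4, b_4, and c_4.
s_1 = 320; t_1 = 114; a_2 = 306; b_2 = 64; a_3 = 112; b_3 = 284; c_3 = 80; a_4 = 202; b_4 = 144; c_4 = 52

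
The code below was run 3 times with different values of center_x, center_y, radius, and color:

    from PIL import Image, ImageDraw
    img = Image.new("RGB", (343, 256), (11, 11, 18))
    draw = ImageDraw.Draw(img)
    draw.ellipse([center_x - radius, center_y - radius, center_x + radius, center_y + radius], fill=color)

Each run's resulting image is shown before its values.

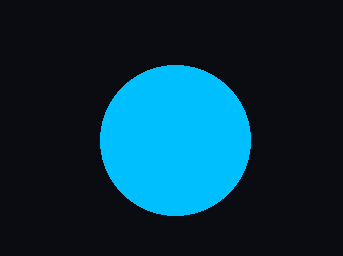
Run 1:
center_x = 175, center_y = 140, radius = 75, color = 'deepskyblue'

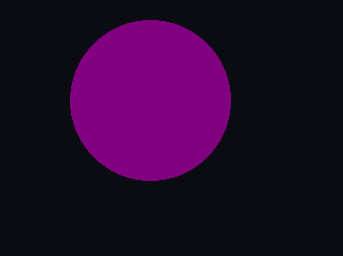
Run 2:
center_x = 150, center_y = 100, radius = 80, color = 'purple'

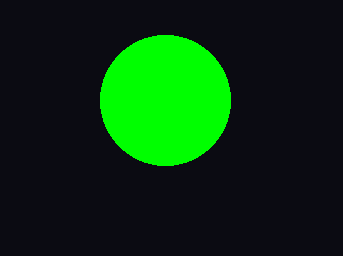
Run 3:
center_x = 165
center_y = 100
radius = 65
color = 'lime'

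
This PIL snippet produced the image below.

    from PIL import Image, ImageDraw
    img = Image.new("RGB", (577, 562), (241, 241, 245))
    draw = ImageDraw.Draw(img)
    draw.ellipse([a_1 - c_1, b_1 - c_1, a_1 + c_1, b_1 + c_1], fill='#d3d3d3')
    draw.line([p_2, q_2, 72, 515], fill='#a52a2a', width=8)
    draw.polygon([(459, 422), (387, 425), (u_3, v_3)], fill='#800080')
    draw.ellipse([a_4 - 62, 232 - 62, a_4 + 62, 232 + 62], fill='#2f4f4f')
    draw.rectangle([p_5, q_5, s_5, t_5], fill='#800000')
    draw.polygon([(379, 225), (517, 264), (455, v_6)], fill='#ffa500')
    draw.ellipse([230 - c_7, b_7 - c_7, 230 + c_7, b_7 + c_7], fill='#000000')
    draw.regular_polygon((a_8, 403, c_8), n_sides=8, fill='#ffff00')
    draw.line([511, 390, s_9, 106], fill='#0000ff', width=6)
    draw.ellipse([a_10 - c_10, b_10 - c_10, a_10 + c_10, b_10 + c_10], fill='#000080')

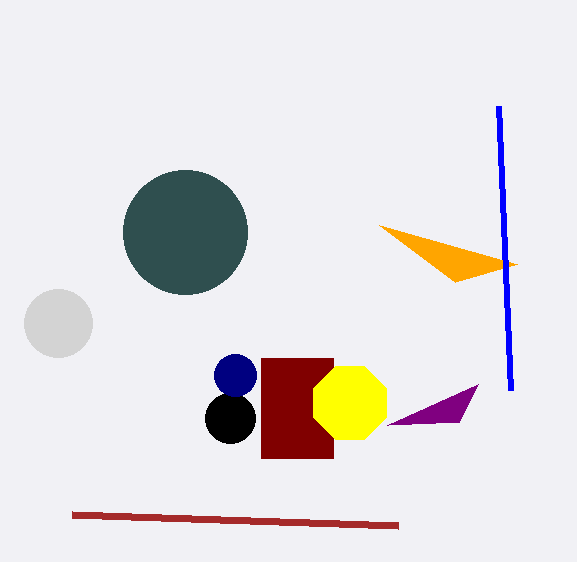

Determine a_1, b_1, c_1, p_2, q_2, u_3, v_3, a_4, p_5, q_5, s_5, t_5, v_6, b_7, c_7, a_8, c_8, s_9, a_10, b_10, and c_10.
a_1 = 58; b_1 = 323; c_1 = 34; p_2 = 398; q_2 = 526; u_3 = 478; v_3 = 384; a_4 = 185; p_5 = 261; q_5 = 358; s_5 = 333; t_5 = 458; v_6 = 282; b_7 = 418; c_7 = 25; a_8 = 350; c_8 = 39; s_9 = 499; a_10 = 235; b_10 = 375; c_10 = 21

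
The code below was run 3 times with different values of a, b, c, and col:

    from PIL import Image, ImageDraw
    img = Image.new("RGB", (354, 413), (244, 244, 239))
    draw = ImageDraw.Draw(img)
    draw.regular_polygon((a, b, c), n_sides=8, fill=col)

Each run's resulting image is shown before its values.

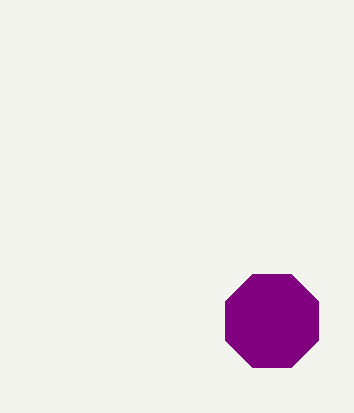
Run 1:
a = 272, b = 321, c = 50, col = 'purple'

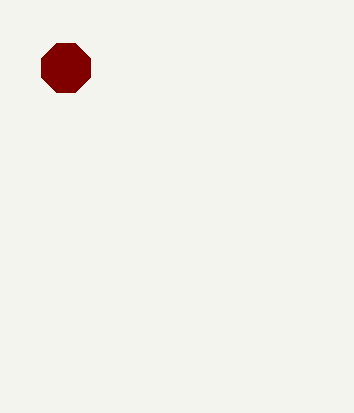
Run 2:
a = 66; b = 68; c = 26; col = 'maroon'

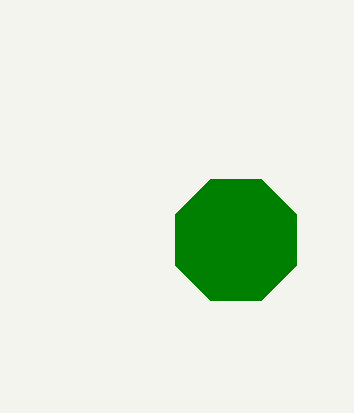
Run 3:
a = 236
b = 240
c = 66
col = 'green'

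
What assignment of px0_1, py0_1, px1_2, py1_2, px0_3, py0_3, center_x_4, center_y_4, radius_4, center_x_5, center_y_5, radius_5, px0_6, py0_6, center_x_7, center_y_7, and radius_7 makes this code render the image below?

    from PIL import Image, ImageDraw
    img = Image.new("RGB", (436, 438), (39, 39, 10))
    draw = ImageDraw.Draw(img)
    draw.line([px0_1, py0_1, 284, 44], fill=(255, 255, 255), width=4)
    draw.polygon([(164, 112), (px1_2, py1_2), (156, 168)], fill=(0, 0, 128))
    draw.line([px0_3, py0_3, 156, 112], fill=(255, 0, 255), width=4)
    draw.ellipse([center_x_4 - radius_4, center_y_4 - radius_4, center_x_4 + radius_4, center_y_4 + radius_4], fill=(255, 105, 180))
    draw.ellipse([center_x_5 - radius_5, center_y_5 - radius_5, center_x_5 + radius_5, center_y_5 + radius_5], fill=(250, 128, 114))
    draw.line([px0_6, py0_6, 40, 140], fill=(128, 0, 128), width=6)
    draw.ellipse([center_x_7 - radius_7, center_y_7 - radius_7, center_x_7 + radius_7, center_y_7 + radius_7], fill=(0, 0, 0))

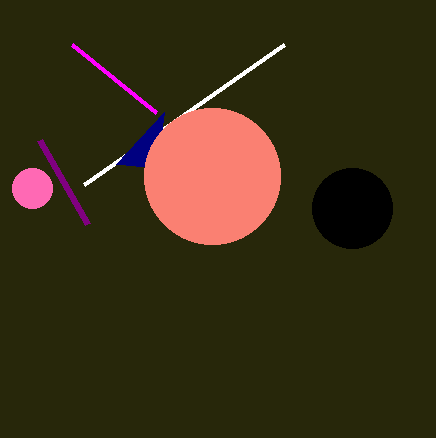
px0_1 = 84
py0_1 = 184
px1_2 = 116
py1_2 = 164
px0_3 = 72
py0_3 = 44
center_x_4 = 32
center_y_4 = 188
radius_4 = 20
center_x_5 = 212
center_y_5 = 176
radius_5 = 68
px0_6 = 88
py0_6 = 224
center_x_7 = 352
center_y_7 = 208
radius_7 = 40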